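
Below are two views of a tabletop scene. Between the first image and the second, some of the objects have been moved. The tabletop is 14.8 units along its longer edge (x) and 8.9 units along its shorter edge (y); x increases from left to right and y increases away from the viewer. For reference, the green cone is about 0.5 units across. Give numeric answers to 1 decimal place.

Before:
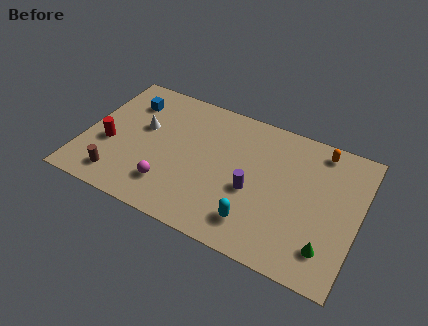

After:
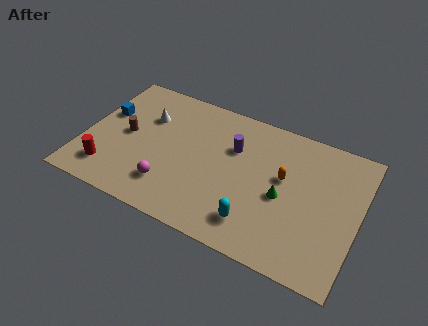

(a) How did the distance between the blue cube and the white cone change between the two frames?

+0.5

The distance was about 1.8 in the first image and 2.3 in the second, so they moved 0.5 units further apart.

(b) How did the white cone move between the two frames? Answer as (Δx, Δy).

(0.1, 0.8)

The white cone was at about (3.0, 5.3) and moved to about (3.1, 6.1).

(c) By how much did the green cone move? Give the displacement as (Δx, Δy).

(-2.6, 2.1)

From the two frames, the green cone sits at roughly (13.4, 1.9) before and (10.8, 4.0) after.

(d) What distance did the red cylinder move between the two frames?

1.7

The red cylinder moved from about (1.4, 3.5) to (1.6, 1.8), a distance of √(0.2² + 1.7²) ≈ 1.7.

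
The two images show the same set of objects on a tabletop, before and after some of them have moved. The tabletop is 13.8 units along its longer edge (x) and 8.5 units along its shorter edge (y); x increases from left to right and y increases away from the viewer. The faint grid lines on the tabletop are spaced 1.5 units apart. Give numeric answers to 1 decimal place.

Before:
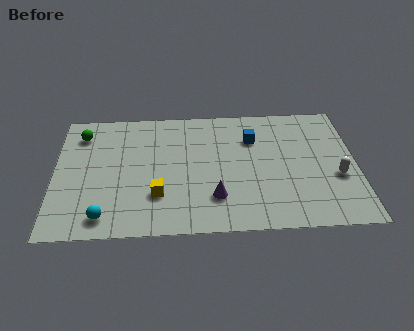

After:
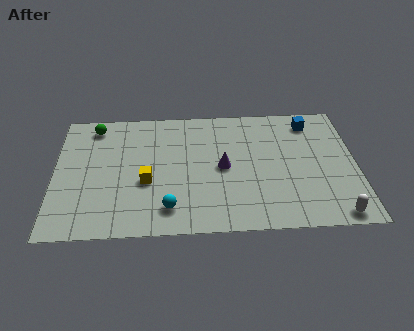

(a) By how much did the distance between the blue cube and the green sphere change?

+2.1

They were about 7.9 units apart before and 10.0 after — 2.1 units further apart.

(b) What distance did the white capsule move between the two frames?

2.5

From (12.9, 3.3) to (12.7, 0.8), the white capsule covered √(0.2² + 2.5²) ≈ 2.5 units.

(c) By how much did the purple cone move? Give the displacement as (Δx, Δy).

(0.4, 2.0)

The purple cone was at about (7.3, 2.2) and moved to about (7.7, 4.2).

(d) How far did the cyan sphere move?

2.9

The cyan sphere was near (2.3, 1.2) before and (5.2, 1.6) after, so it travelled √(2.9² + 0.4²) ≈ 2.9 units.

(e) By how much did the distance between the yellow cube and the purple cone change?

+1.0

The distance was about 2.6 in the first image and 3.6 in the second, so they moved 1.0 units further apart.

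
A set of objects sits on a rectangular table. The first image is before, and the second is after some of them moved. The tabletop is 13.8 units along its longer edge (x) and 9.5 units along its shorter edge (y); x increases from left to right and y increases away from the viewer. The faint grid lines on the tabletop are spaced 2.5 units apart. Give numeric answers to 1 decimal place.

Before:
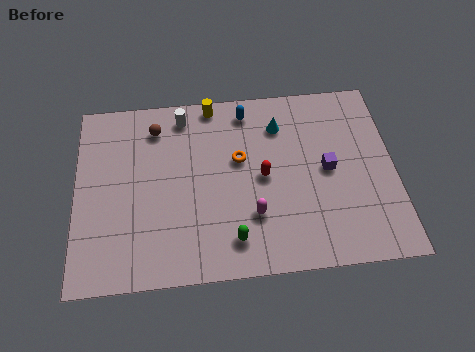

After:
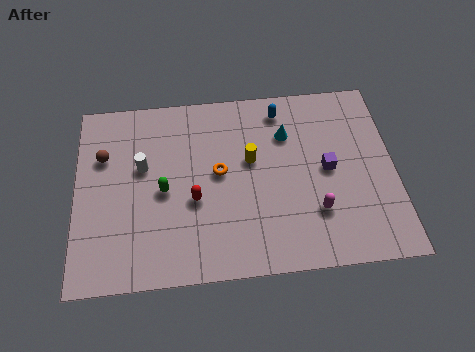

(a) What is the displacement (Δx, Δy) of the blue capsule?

(1.5, -0.1)

The blue capsule started near (7.5, 8.2) and ended near (9.0, 8.1).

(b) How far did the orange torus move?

1.1

From (7.1, 5.7) to (6.2, 5.1), the orange torus covered √(0.9² + 0.6²) ≈ 1.1 units.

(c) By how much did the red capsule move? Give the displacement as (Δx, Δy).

(-3.0, -0.9)

The red capsule was at about (8.1, 4.7) and moved to about (5.1, 3.8).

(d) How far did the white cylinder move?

3.1

The white cylinder moved from about (4.7, 8.2) to (2.9, 5.7), a distance of √(1.8² + 2.5²) ≈ 3.1.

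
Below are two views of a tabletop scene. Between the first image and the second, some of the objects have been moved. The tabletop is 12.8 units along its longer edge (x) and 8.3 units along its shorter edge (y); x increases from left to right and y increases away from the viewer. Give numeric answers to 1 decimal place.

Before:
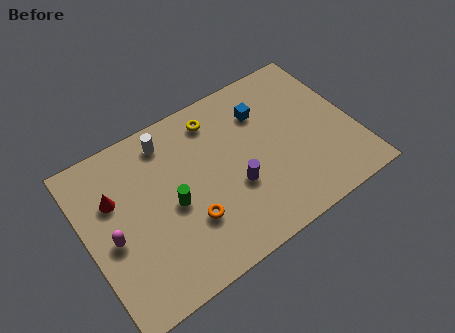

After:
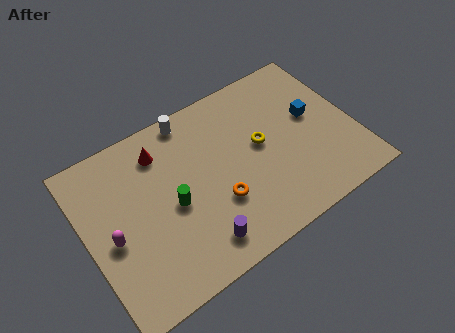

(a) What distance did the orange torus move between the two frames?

1.4

The orange torus moved from about (4.6, 2.6) to (6.0, 2.8), a distance of √(1.4² + 0.2²) ≈ 1.4.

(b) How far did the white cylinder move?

1.3

The white cylinder moved from about (4.3, 7.0) to (5.5, 7.5), a distance of √(1.2² + 0.5²) ≈ 1.3.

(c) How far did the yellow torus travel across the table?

3.0

From (6.6, 6.9) to (8.4, 4.5), the yellow torus covered √(1.8² + 2.4²) ≈ 3.0 units.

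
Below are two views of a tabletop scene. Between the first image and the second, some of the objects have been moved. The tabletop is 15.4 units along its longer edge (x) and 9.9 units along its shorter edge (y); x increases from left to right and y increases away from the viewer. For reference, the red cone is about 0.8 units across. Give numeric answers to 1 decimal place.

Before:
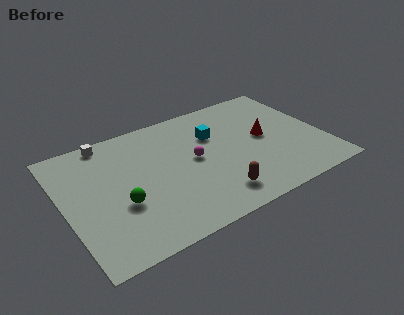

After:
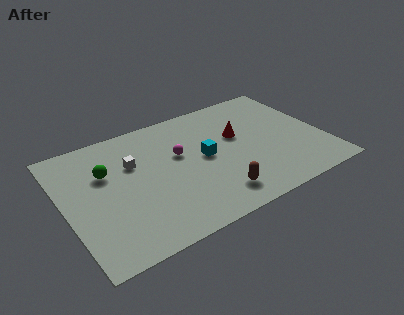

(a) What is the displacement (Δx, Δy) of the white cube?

(1.2, -2.5)

The white cube started near (3.0, 9.0) and ended near (4.2, 6.5).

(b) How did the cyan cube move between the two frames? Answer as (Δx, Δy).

(-0.8, -1.6)

The cyan cube started near (9.1, 6.7) and ended near (8.3, 5.1).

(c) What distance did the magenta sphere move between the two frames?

1.1

The magenta sphere was near (7.7, 5.2) before and (6.9, 6.0) after, so it travelled √(0.8² + 0.8²) ≈ 1.1 units.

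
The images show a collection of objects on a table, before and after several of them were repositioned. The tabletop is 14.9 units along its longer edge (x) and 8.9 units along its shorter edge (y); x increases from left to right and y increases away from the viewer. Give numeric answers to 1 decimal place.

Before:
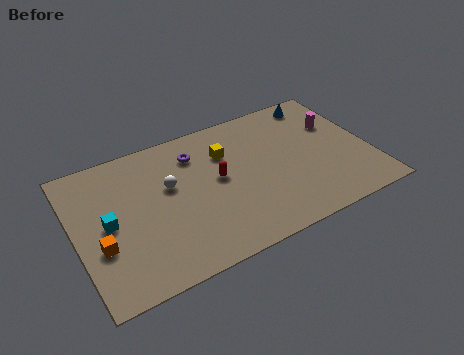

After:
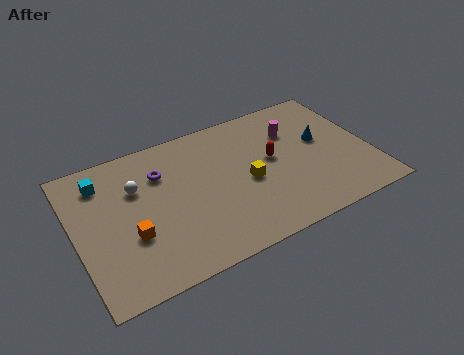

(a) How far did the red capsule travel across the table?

2.8

From (7.2, 4.8) to (10.0, 4.9), the red capsule covered √(2.8² + 0.1²) ≈ 2.8 units.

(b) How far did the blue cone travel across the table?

2.7

From (12.9, 7.8) to (12.6, 5.1), the blue cone covered √(0.3² + 2.7²) ≈ 2.7 units.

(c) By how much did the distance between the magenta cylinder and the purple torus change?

-0.5

They were about 7.3 units apart before and 6.8 after — 0.5 units closer together.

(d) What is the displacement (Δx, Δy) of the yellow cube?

(0.8, -2.3)

The yellow cube was at about (7.8, 6.3) and moved to about (8.6, 4.0).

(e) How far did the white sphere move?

1.7

The white sphere moved from about (4.8, 5.4) to (3.2, 6.0), a distance of √(1.6² + 0.6²) ≈ 1.7.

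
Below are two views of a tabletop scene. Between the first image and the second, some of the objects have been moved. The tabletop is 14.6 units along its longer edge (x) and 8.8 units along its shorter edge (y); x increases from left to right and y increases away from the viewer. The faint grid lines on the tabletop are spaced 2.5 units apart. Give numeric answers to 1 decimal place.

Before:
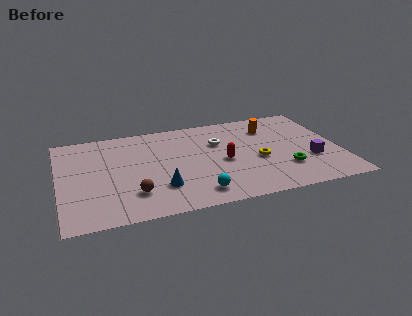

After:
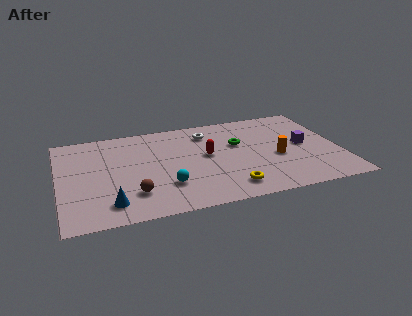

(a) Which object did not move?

the brown sphere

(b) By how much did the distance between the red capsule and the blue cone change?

+2.3

The distance was about 3.8 in the first image and 6.1 in the second, so they moved 2.3 units further apart.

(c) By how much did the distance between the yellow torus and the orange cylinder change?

+0.4

Before: roughly 3.1 units apart; after: 3.5. That's 0.4 units further apart.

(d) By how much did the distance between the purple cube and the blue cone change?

+2.8

They were about 7.9 units apart before and 10.7 after — 2.8 units further apart.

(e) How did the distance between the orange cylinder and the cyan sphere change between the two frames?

-0.8

The distance was about 6.8 in the first image and 6.0 in the second, so they moved 0.8 units closer together.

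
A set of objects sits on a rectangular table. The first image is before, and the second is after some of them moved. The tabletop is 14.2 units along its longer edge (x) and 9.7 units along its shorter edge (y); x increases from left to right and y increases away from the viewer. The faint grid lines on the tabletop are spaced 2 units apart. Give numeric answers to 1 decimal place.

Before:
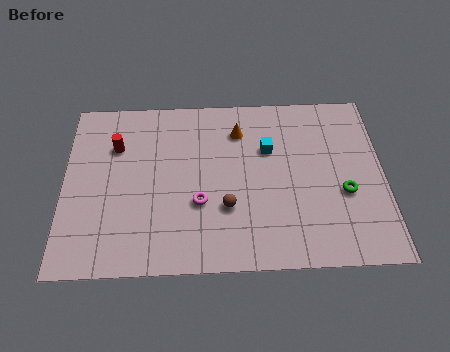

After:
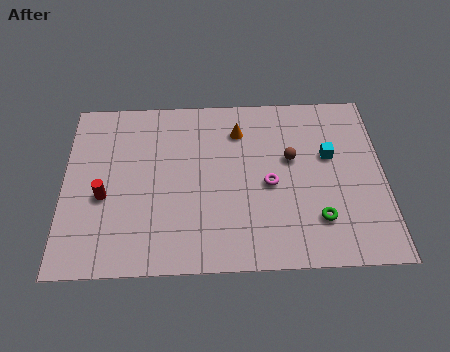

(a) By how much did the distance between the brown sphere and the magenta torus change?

+0.5

The distance was about 1.2 in the first image and 1.7 in the second, so they moved 0.5 units further apart.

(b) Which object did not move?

the orange cone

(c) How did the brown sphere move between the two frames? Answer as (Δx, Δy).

(2.9, 2.6)

From the two frames, the brown sphere sits at roughly (7.2, 3.2) before and (10.1, 5.8) after.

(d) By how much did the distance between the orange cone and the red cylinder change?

+1.4

They were about 5.5 units apart before and 6.9 after — 1.4 units further apart.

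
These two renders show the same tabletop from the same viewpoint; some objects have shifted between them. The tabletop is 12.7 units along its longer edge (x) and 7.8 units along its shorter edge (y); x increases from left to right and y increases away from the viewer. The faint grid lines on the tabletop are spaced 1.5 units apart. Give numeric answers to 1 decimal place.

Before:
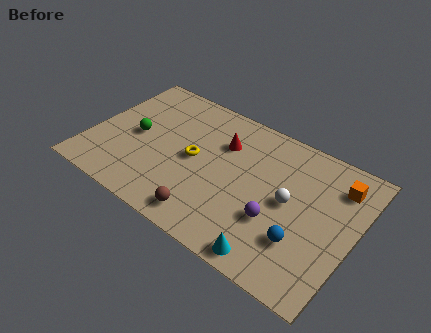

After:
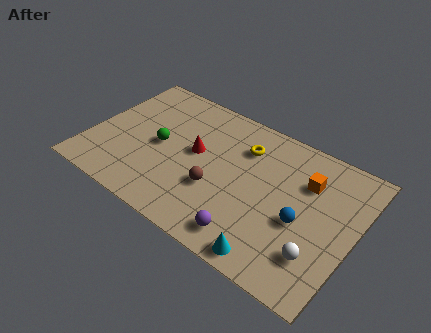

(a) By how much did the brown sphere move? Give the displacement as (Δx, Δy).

(0.1, 1.7)

The brown sphere started near (6.2, 1.1) and ended near (6.3, 2.8).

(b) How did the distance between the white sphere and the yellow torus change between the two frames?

+1.1

The distance was about 4.6 in the first image and 5.7 in the second, so they moved 1.1 units further apart.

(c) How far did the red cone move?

1.6

The red cone was near (6.1, 5.5) before and (5.0, 4.3) after, so it travelled √(1.1² + 1.2²) ≈ 1.6 units.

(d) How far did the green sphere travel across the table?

1.2

The green sphere moved from about (2.1, 3.8) to (3.3, 3.8), a distance of √(1.2² + 0.0²) ≈ 1.2.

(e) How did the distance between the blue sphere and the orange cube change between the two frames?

-1.8

The distance was about 4.0 in the first image and 2.2 in the second, so they moved 1.8 units closer together.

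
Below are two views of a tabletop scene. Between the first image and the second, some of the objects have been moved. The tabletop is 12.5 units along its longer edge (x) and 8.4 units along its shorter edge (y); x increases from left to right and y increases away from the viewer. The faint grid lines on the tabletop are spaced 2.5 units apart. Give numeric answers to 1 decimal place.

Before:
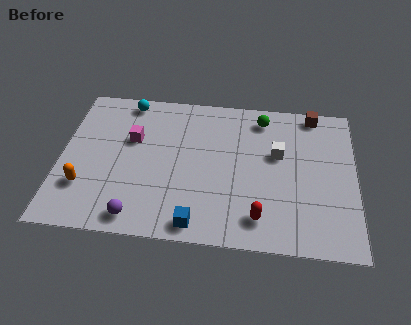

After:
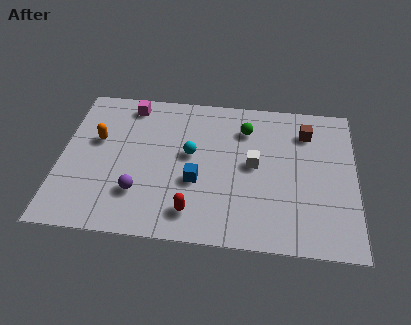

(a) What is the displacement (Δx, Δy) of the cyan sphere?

(2.8, -2.8)

The cyan sphere started near (2.7, 7.5) and ended near (5.5, 4.7).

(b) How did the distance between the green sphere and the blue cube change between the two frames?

-2.9

The distance was about 6.7 in the first image and 3.8 in the second, so they moved 2.9 units closer together.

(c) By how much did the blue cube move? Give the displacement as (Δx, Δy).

(-0.1, 2.3)

The blue cube was at about (5.9, 0.9) and moved to about (5.8, 3.2).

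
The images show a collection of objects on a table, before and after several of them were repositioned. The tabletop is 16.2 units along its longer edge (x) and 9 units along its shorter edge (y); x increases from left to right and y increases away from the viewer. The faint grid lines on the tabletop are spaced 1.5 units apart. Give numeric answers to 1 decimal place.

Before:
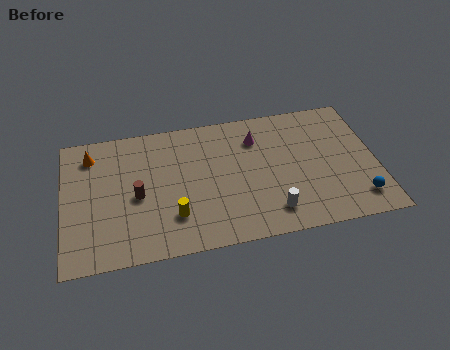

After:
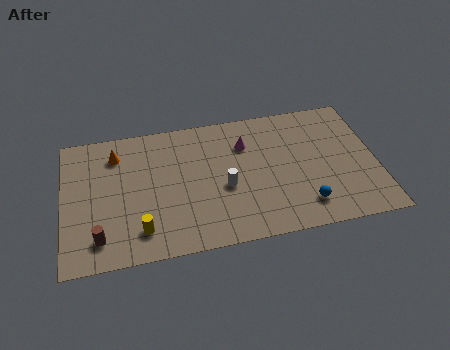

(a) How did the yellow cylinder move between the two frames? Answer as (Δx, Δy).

(-1.7, -0.6)

The yellow cylinder was at about (5.6, 2.4) and moved to about (3.9, 1.8).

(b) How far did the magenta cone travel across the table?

0.7

The magenta cone was near (10.1, 6.8) before and (9.5, 6.5) after, so it travelled √(0.6² + 0.3²) ≈ 0.7 units.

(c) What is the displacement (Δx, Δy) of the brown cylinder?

(-2.0, -2.4)

The brown cylinder started near (3.8, 4.1) and ended near (1.8, 1.7).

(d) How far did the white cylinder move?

3.1

The white cylinder was near (10.6, 1.7) before and (8.3, 3.8) after, so it travelled √(2.3² + 2.1²) ≈ 3.1 units.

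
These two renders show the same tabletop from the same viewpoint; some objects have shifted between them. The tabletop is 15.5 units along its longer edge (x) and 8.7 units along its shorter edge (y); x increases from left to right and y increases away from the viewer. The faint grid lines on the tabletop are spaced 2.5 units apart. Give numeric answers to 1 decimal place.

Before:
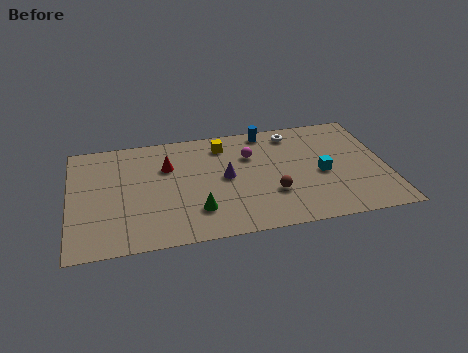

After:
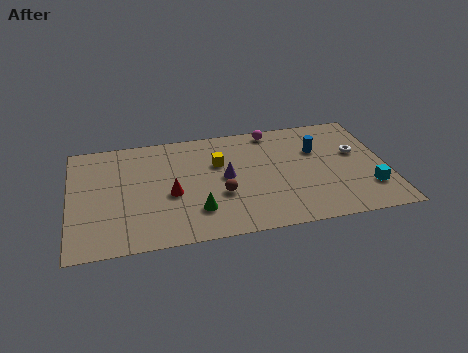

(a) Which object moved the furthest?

the white torus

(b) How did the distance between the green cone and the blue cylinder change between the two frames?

+0.4

They were about 6.7 units apart before and 7.1 after — 0.4 units further apart.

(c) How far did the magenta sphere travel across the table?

2.2

The magenta sphere was near (8.9, 6.0) before and (10.1, 7.8) after, so it travelled √(1.2² + 1.8²) ≈ 2.2 units.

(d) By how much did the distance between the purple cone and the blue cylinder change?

+0.8

The distance was about 4.0 in the first image and 4.8 in the second, so they moved 0.8 units further apart.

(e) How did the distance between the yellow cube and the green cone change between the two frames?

-1.4

The distance was about 5.1 in the first image and 3.7 in the second, so they moved 1.4 units closer together.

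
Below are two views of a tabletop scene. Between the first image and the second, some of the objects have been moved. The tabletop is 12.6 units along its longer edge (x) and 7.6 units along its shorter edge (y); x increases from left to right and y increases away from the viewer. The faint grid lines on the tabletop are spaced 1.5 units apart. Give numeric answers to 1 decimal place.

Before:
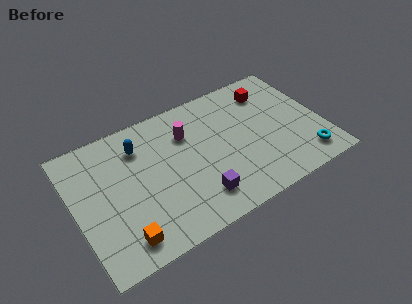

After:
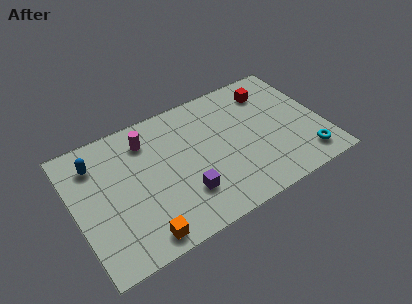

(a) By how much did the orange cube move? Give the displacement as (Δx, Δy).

(0.9, -0.3)

The orange cube started near (2.0, 1.2) and ended near (2.9, 0.9).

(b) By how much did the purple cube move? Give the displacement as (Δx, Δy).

(-0.6, 0.5)

The purple cube started near (5.9, 1.6) and ended near (5.3, 2.1).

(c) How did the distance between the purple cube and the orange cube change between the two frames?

-1.2

They were about 3.9 units apart before and 2.7 after — 1.2 units closer together.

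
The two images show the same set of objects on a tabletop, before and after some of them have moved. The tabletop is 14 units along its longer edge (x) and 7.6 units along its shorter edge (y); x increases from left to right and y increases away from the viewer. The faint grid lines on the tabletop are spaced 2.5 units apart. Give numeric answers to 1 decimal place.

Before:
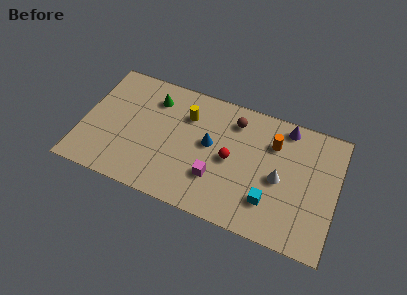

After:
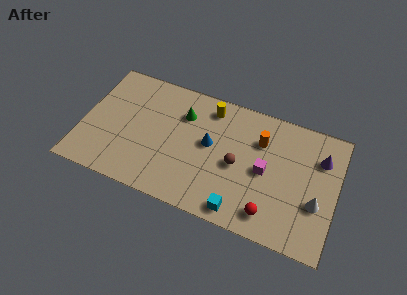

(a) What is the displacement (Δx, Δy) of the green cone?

(1.7, -0.4)

The green cone was at about (3.7, 5.9) and moved to about (5.4, 5.5).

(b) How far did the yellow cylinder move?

1.5

The yellow cylinder was near (5.6, 5.5) before and (6.8, 6.4) after, so it travelled √(1.2² + 0.9²) ≈ 1.5 units.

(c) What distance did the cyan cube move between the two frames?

1.9

The cyan cube was near (10.5, 2.0) before and (9.0, 0.9) after, so it travelled √(1.5² + 1.1²) ≈ 1.9 units.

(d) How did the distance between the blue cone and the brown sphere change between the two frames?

-0.5

Before: roughly 2.2 units apart; after: 1.7. That's 0.5 units closer together.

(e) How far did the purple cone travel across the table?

2.3

From (11.0, 6.7) to (13.0, 5.5), the purple cone covered √(2.0² + 1.2²) ≈ 2.3 units.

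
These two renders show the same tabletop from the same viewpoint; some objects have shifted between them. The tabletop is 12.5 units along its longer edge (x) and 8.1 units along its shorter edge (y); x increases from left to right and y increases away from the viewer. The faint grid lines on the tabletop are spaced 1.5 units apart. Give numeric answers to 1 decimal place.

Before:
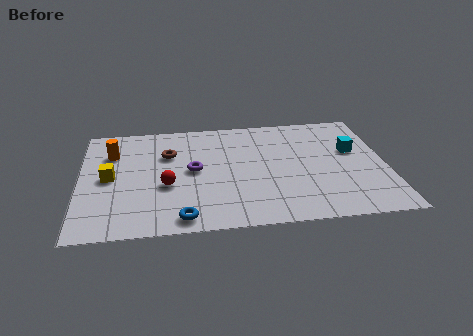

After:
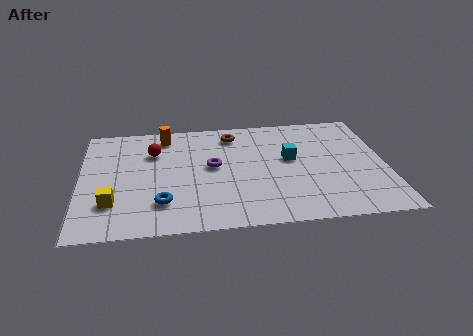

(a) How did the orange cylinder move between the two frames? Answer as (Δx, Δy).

(2.2, 1.1)

The orange cylinder was at about (1.3, 5.8) and moved to about (3.5, 6.9).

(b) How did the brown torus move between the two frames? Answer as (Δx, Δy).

(2.7, 1.2)

The brown torus started near (3.6, 5.5) and ended near (6.3, 6.7).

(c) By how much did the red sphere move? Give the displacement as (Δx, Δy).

(-0.5, 2.5)

The red sphere started near (3.5, 3.2) and ended near (3.0, 5.7).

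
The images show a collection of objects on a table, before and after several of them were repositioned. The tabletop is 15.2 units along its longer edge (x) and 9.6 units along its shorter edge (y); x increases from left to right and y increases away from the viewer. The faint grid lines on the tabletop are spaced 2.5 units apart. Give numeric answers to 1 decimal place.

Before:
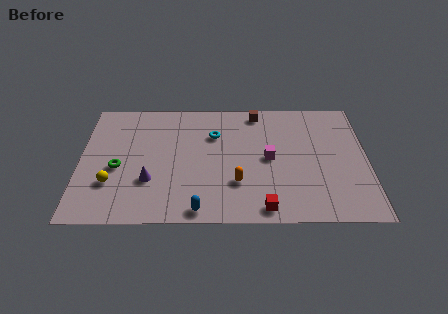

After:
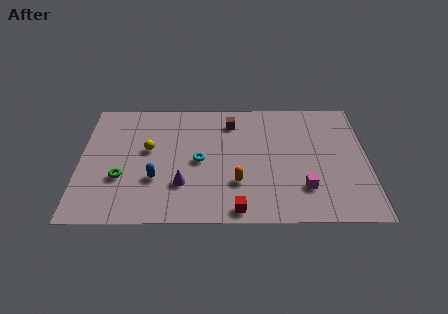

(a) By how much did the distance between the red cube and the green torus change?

-1.7

Before: roughly 8.3 units apart; after: 6.6. That's 1.7 units closer together.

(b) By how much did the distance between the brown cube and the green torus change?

-1.3

The distance was about 8.6 in the first image and 7.3 in the second, so they moved 1.3 units closer together.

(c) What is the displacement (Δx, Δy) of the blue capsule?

(-2.3, 2.3)

From the two frames, the blue capsule sits at roughly (6.3, 0.9) before and (4.0, 3.2) after.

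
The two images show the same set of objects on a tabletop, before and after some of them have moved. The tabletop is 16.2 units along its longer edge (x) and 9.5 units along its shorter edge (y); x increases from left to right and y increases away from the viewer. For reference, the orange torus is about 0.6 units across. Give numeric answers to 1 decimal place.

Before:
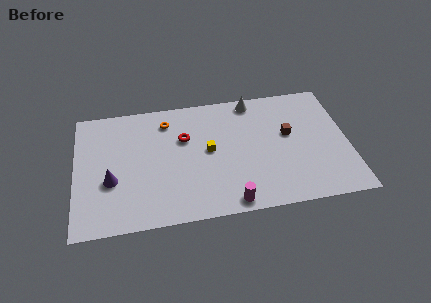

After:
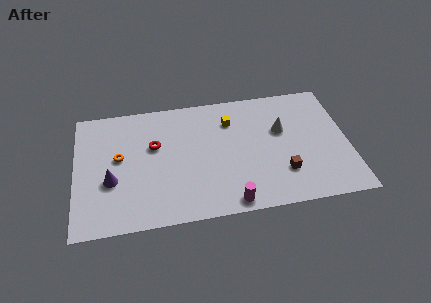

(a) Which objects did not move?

the magenta cylinder and the purple cone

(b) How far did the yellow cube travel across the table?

2.5

The yellow cube moved from about (7.9, 5.0) to (9.3, 7.1), a distance of √(1.4² + 2.1²) ≈ 2.5.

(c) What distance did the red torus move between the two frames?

1.8

The red torus was near (6.5, 6.2) before and (4.7, 5.9) after, so it travelled √(1.8² + 0.3²) ≈ 1.8 units.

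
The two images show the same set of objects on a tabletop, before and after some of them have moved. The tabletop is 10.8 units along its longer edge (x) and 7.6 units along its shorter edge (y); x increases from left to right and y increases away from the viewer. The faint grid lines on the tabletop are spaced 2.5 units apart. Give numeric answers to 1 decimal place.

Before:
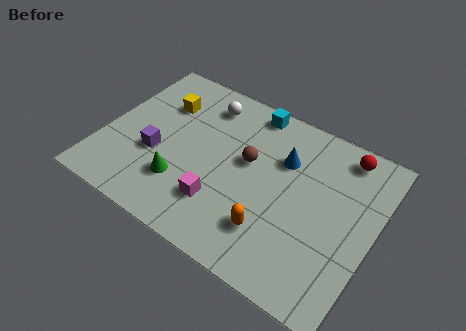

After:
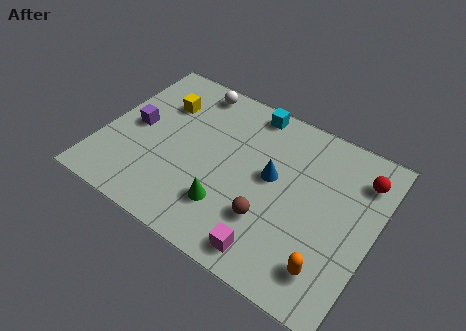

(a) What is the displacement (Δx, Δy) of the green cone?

(1.9, -0.1)

The green cone was at about (3.4, 2.1) and moved to about (5.3, 2.0).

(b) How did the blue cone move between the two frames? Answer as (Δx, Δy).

(-0.3, -1.0)

The blue cone started near (7.0, 5.2) and ended near (6.7, 4.2).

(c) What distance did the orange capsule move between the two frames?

2.3

From (7.1, 1.9) to (9.4, 1.5), the orange capsule covered √(2.3² + 0.4²) ≈ 2.3 units.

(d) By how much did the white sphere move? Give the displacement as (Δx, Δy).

(-0.6, 0.5)

The white sphere started near (3.6, 6.2) and ended near (3.0, 6.7).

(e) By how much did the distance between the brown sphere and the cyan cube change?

+2.3

Before: roughly 2.4 units apart; after: 4.7. That's 2.3 units further apart.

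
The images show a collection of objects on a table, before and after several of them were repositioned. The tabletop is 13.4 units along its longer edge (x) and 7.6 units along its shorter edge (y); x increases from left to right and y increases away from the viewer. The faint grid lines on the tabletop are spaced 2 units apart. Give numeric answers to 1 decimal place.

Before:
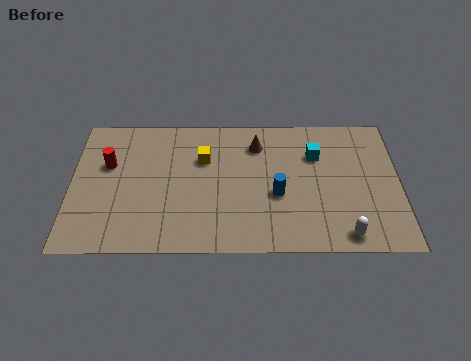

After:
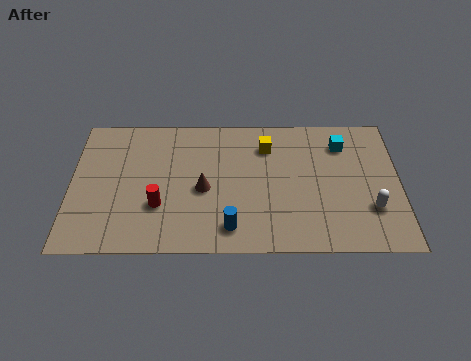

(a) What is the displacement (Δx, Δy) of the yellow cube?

(2.6, 0.7)

The yellow cube started near (5.4, 5.1) and ended near (8.0, 5.8).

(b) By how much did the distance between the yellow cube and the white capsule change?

-1.6

Before: roughly 7.1 units apart; after: 5.5. That's 1.6 units closer together.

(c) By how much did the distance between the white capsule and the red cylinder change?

-1.8

The distance was about 10.4 in the first image and 8.6 in the second, so they moved 1.8 units closer together.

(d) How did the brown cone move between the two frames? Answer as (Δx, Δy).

(-2.2, -2.5)

From the two frames, the brown cone sits at roughly (7.6, 5.9) before and (5.4, 3.4) after.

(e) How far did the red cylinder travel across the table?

3.1

The red cylinder moved from about (1.5, 4.8) to (3.6, 2.5), a distance of √(2.1² + 2.3²) ≈ 3.1.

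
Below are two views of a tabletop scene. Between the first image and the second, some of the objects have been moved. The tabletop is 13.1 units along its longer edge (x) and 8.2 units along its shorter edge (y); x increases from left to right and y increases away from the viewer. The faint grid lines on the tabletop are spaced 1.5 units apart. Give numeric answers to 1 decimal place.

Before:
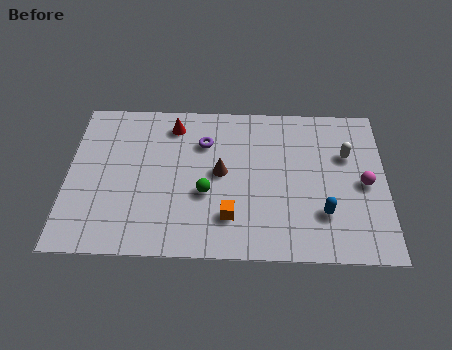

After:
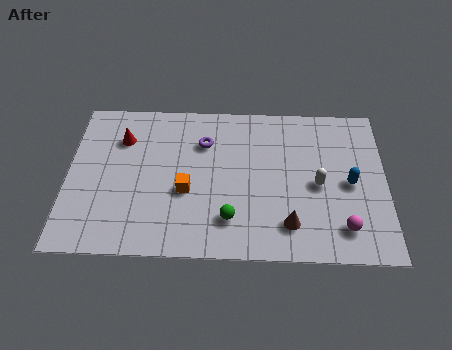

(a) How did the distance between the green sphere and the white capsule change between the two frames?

-2.1

Before: roughly 6.2 units apart; after: 4.1. That's 2.1 units closer together.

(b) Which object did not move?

the purple torus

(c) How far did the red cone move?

2.2

The red cone moved from about (4.3, 6.8) to (2.2, 6.0), a distance of √(2.1² + 0.8²) ≈ 2.2.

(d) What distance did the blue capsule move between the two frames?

1.9

From (10.5, 2.3) to (11.6, 3.9), the blue capsule covered √(1.1² + 1.6²) ≈ 1.9 units.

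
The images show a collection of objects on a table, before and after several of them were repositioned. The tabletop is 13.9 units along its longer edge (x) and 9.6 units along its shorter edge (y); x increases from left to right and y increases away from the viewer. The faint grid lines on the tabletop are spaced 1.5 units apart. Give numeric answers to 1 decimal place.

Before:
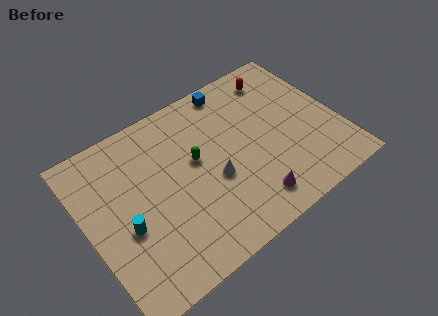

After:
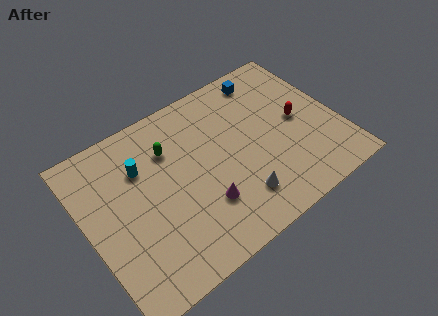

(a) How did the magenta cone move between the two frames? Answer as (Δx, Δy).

(-2.4, 1.2)

From the two frames, the magenta cone sits at roughly (8.4, 1.6) before and (6.0, 2.8) after.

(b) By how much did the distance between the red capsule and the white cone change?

-1.3

They were about 6.1 units apart before and 4.8 after — 1.3 units closer together.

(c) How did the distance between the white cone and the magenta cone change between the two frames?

-0.9

Before: roughly 2.8 units apart; after: 1.9. That's 0.9 units closer together.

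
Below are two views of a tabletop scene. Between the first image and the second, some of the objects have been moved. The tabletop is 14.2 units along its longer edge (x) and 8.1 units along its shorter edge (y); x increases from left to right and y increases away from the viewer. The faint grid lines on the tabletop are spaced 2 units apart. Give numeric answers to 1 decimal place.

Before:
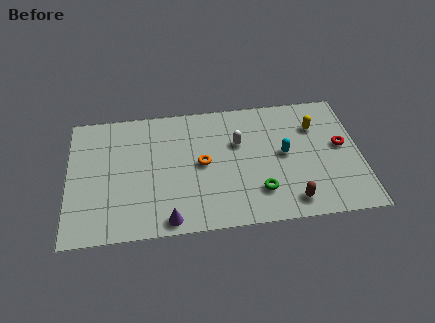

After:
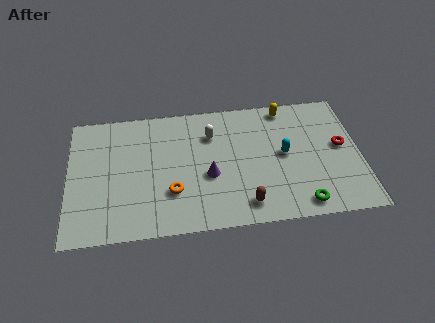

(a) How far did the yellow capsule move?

2.0

The yellow capsule moved from about (12.1, 5.8) to (10.7, 7.2), a distance of √(1.4² + 1.4²) ≈ 2.0.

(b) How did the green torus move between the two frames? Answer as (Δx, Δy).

(2.0, -1.0)

From the two frames, the green torus sits at roughly (9.2, 2.0) before and (11.2, 1.0) after.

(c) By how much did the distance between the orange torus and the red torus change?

+1.7

They were about 6.8 units apart before and 8.5 after — 1.7 units further apart.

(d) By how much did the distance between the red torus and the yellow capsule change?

+2.0

They were about 1.8 units apart before and 3.8 after — 2.0 units further apart.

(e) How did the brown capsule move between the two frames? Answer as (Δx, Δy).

(-2.2, 0.1)

The brown capsule was at about (10.7, 1.2) and moved to about (8.5, 1.3).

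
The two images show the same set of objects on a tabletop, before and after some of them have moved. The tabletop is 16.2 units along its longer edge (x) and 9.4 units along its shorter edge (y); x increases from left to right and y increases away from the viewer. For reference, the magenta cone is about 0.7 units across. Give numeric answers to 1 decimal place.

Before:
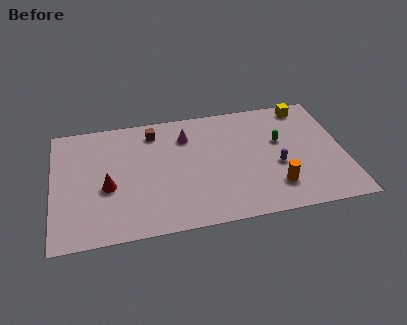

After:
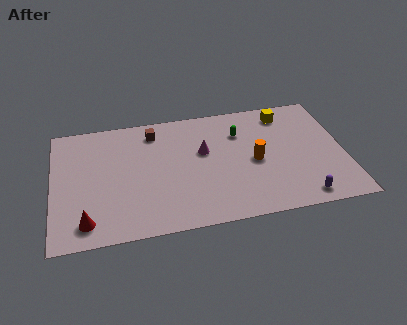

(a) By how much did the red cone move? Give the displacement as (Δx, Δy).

(-1.2, -2.4)

From the two frames, the red cone sits at roughly (3.0, 3.9) before and (1.8, 1.5) after.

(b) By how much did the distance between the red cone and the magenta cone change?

+2.3

They were about 5.5 units apart before and 7.8 after — 2.3 units further apart.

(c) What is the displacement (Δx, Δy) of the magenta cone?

(0.9, -1.4)

The magenta cone was at about (7.5, 7.1) and moved to about (8.4, 5.7).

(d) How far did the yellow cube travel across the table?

1.3

The yellow cube moved from about (14.3, 8.3) to (13.1, 7.9), a distance of √(1.2² + 0.4²) ≈ 1.3.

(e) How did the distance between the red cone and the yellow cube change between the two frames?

+0.9

They were about 12.1 units apart before and 13.0 after — 0.9 units further apart.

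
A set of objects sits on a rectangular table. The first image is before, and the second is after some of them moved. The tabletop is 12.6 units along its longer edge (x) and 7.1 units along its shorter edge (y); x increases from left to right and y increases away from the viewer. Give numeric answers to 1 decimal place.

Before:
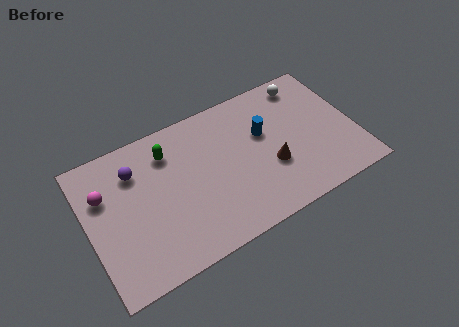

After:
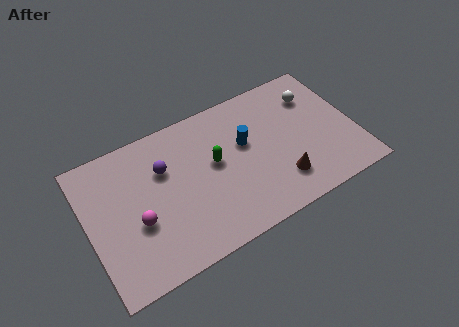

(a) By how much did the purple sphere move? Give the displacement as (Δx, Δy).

(1.3, -0.5)

From the two frames, the purple sphere sits at roughly (2.4, 5.3) before and (3.7, 4.8) after.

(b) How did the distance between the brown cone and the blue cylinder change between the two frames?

+1.1

They were about 1.8 units apart before and 2.9 after — 1.1 units further apart.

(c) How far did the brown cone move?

0.9

The brown cone moved from about (8.5, 2.6) to (8.8, 1.7), a distance of √(0.3² + 0.9²) ≈ 0.9.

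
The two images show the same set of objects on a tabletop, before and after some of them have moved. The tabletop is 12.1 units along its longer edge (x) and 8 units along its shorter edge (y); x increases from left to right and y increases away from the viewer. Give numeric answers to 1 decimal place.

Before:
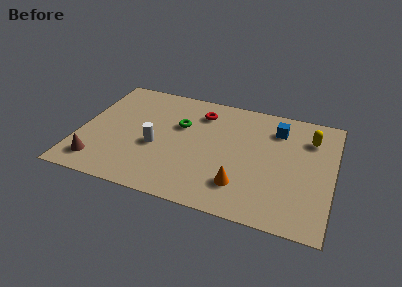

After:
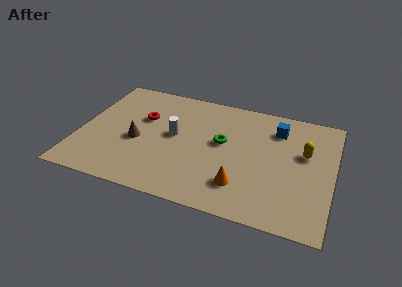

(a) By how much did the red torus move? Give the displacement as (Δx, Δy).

(-2.7, -1.2)

The red torus was at about (5.6, 6.3) and moved to about (2.9, 5.1).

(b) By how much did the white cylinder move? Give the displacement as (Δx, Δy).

(0.8, 1.0)

The white cylinder started near (3.7, 3.3) and ended near (4.5, 4.3).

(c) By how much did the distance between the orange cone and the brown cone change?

-1.5

They were about 6.8 units apart before and 5.3 after — 1.5 units closer together.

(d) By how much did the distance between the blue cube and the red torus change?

+2.8

They were about 3.7 units apart before and 6.5 after — 2.8 units further apart.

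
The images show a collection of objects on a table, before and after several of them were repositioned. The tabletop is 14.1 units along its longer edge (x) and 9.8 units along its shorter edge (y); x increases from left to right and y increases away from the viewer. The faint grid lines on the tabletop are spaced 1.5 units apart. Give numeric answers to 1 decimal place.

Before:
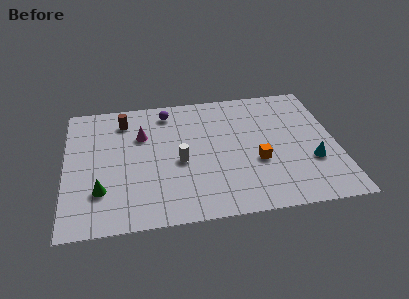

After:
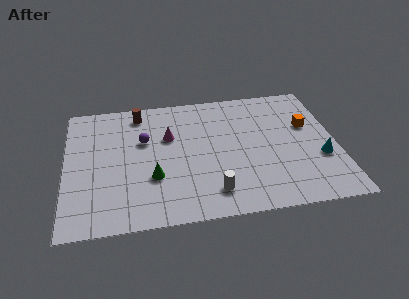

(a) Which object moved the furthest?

the orange cube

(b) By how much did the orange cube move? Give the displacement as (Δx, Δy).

(2.8, 2.4)

From the two frames, the orange cube sits at roughly (9.9, 3.7) before and (12.7, 6.1) after.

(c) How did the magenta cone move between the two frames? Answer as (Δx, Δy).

(1.4, -0.3)

From the two frames, the magenta cone sits at roughly (4.0, 6.6) before and (5.4, 6.3) after.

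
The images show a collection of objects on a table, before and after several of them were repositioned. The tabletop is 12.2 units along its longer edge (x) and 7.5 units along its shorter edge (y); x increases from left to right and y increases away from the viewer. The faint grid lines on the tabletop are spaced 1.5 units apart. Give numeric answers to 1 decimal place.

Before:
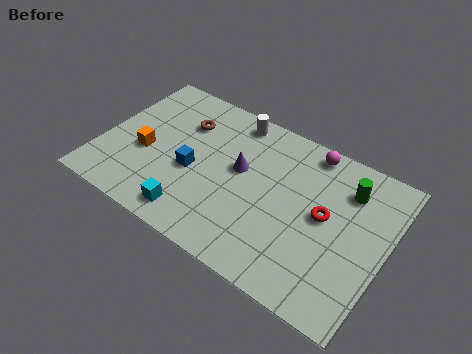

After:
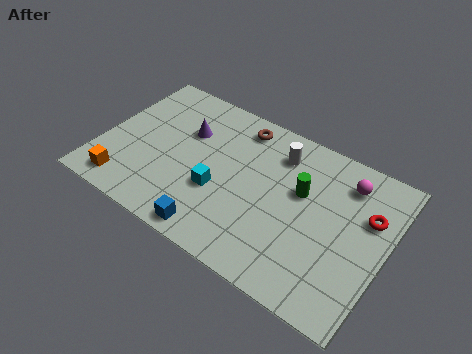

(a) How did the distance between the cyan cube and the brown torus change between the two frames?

-0.9

Before: roughly 4.5 units apart; after: 3.6. That's 0.9 units closer together.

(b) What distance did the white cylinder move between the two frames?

2.2

From (5.2, 6.6) to (7.3, 5.9), the white cylinder covered √(2.1² + 0.7²) ≈ 2.2 units.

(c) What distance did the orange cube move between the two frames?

2.1

The orange cube was near (1.9, 3.1) before and (1.4, 1.1) after, so it travelled √(0.5² + 2.0²) ≈ 2.1 units.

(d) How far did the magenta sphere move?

1.8

The magenta sphere was near (8.5, 6.7) before and (10.2, 6.0) after, so it travelled √(1.7² + 0.7²) ≈ 1.8 units.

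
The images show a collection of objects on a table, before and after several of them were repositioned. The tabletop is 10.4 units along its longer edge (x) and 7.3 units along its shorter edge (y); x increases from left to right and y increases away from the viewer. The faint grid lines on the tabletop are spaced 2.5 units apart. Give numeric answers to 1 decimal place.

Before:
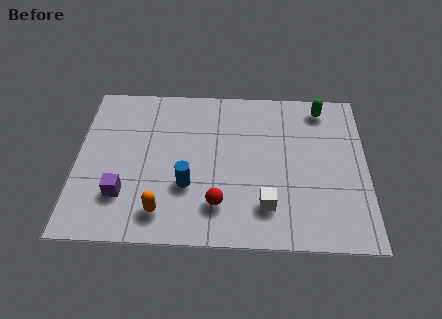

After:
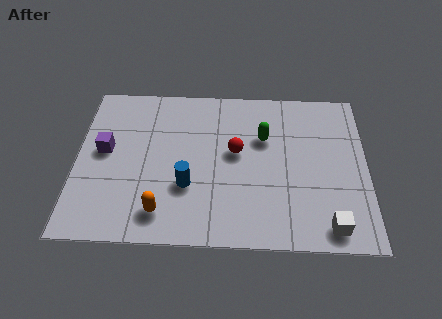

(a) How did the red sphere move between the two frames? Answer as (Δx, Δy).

(0.6, 2.4)

From the two frames, the red sphere sits at roughly (5.1, 1.7) before and (5.7, 4.1) after.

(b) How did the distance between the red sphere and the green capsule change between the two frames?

-4.7

They were about 5.9 units apart before and 1.2 after — 4.7 units closer together.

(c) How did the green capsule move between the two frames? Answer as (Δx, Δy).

(-2.1, -1.5)

From the two frames, the green capsule sits at roughly (8.8, 6.3) before and (6.7, 4.8) after.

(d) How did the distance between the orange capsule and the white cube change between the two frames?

+2.2

They were about 3.7 units apart before and 5.9 after — 2.2 units further apart.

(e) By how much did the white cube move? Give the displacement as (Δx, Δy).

(2.2, -0.8)

The white cube started near (6.8, 1.7) and ended near (9.0, 0.9).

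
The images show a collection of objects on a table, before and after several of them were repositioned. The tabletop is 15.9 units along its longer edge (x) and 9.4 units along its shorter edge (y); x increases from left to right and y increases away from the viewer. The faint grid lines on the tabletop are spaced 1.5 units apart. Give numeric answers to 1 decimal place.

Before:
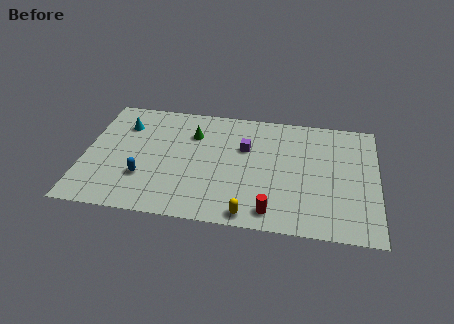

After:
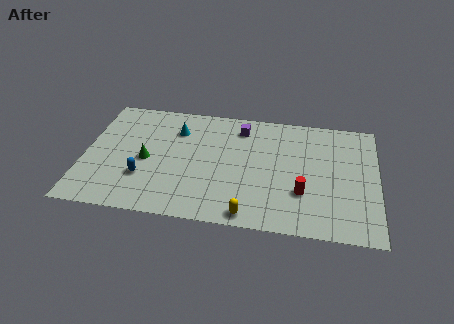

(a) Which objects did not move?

the yellow capsule and the blue capsule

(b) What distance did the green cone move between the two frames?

3.5

The green cone moved from about (5.8, 6.8) to (3.4, 4.3), a distance of √(2.4² + 2.5²) ≈ 3.5.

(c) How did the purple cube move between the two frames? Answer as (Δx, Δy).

(-0.3, 1.6)

The purple cube started near (8.7, 6.1) and ended near (8.4, 7.7).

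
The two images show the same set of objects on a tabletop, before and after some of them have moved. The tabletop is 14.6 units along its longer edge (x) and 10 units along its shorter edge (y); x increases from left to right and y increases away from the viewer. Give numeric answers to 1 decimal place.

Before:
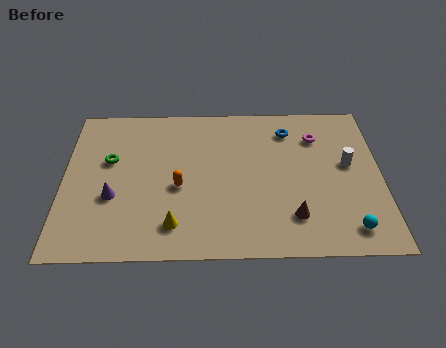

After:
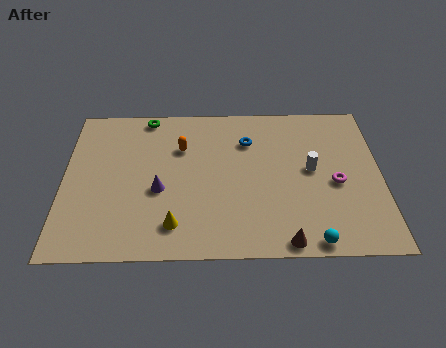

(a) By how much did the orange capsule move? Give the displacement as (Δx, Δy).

(0.1, 2.6)

From the two frames, the orange capsule sits at roughly (5.3, 4.3) before and (5.4, 6.9) after.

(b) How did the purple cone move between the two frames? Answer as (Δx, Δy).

(2.1, 0.4)

The purple cone started near (2.3, 3.7) and ended near (4.4, 4.1).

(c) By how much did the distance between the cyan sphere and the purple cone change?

-3.3

The distance was about 10.9 in the first image and 7.6 in the second, so they moved 3.3 units closer together.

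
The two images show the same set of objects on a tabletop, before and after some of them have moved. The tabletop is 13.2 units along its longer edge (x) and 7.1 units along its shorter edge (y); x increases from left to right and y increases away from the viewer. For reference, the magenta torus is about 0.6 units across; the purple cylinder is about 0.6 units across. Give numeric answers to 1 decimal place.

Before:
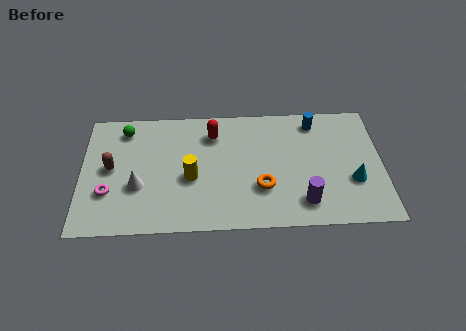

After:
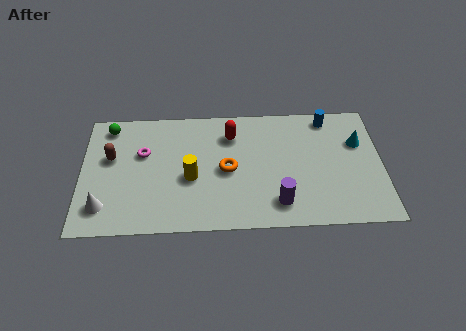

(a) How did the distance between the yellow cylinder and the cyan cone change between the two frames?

+0.5

The distance was about 7.1 in the first image and 7.6 in the second, so they moved 0.5 units further apart.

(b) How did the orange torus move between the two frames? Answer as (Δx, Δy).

(-1.5, 1.1)

From the two frames, the orange torus sits at roughly (7.9, 2.3) before and (6.4, 3.4) after.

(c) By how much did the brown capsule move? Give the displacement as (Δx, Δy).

(0.0, 0.6)

From the two frames, the brown capsule sits at roughly (1.3, 3.7) before and (1.3, 4.3) after.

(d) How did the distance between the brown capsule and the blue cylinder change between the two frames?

+0.5

Before: roughly 9.3 units apart; after: 9.8. That's 0.5 units further apart.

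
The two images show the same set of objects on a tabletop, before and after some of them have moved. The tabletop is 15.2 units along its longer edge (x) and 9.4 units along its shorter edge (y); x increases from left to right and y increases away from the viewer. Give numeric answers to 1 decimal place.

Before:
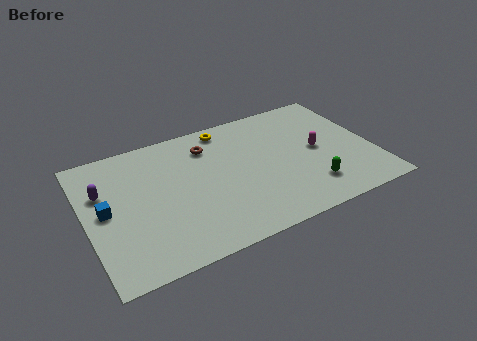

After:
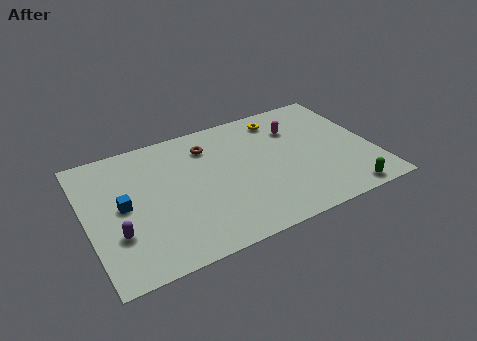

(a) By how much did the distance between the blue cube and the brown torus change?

-0.8

Before: roughly 6.2 units apart; after: 5.4. That's 0.8 units closer together.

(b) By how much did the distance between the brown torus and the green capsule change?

+2.0

They were about 7.1 units apart before and 9.1 after — 2.0 units further apart.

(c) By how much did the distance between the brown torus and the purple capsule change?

+1.0

The distance was about 5.8 in the first image and 6.8 in the second, so they moved 1.0 units further apart.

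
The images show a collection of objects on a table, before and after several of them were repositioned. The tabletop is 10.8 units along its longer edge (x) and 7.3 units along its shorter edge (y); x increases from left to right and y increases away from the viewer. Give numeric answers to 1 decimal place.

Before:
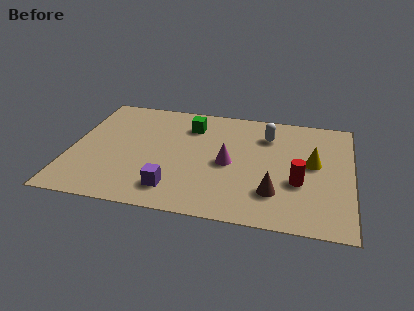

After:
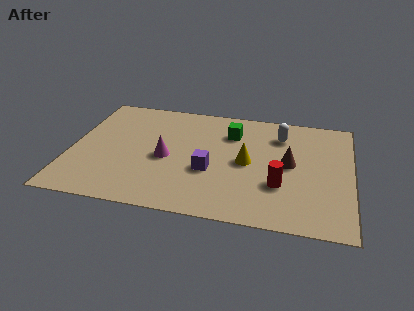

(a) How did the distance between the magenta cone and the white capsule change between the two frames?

+2.4

They were about 2.5 units apart before and 4.9 after — 2.4 units further apart.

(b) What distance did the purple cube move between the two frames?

1.9

From (4.1, 1.4) to (5.4, 2.8), the purple cube covered √(1.3² + 1.4²) ≈ 1.9 units.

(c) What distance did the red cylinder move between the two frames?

0.8

The red cylinder was near (8.8, 2.7) before and (8.1, 2.4) after, so it travelled √(0.7² + 0.3²) ≈ 0.8 units.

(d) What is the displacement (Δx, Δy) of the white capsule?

(0.5, 0.1)

The white capsule started near (7.5, 5.5) and ended near (8.0, 5.6).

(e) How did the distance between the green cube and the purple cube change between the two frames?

-1.5

Before: roughly 4.2 units apart; after: 2.7. That's 1.5 units closer together.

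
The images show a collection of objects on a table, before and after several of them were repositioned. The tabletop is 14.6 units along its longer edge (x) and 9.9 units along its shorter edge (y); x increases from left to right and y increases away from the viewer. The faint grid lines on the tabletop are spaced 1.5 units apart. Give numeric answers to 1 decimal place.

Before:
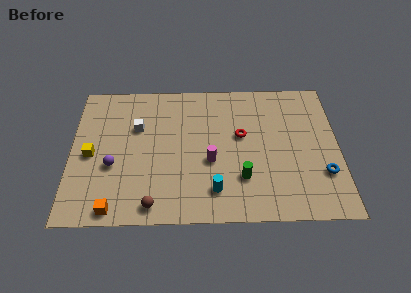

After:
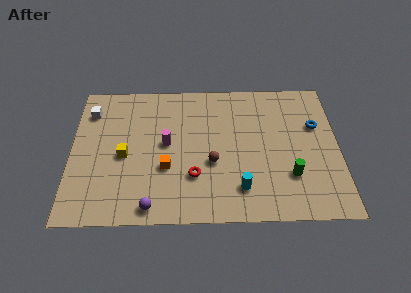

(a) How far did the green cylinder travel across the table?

2.6

The green cylinder was near (9.3, 2.8) before and (11.9, 2.9) after, so it travelled √(2.6² + 0.1²) ≈ 2.6 units.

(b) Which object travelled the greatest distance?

the brown sphere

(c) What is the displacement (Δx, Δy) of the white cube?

(-2.6, 1.2)

The white cube started near (3.6, 6.5) and ended near (1.0, 7.7).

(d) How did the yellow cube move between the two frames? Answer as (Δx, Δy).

(1.8, -0.1)

From the two frames, the yellow cube sits at roughly (1.1, 4.6) before and (2.9, 4.5) after.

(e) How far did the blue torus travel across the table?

3.4

From (13.7, 3.0) to (13.4, 6.4), the blue torus covered √(0.3² + 3.4²) ≈ 3.4 units.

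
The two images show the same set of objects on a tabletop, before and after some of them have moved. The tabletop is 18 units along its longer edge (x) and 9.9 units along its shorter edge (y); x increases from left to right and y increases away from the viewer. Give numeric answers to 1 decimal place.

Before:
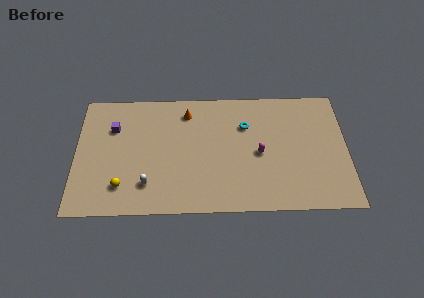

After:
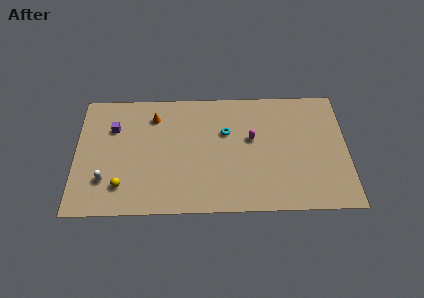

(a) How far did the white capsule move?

2.8

From (4.8, 2.3) to (2.0, 2.7), the white capsule covered √(2.8² + 0.4²) ≈ 2.8 units.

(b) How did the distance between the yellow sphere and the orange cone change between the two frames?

-1.3

Before: roughly 7.3 units apart; after: 6.0. That's 1.3 units closer together.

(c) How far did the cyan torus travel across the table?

1.4

From (11.3, 6.9) to (10.0, 6.4), the cyan torus covered √(1.3² + 0.5²) ≈ 1.4 units.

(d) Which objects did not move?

the yellow sphere and the purple cube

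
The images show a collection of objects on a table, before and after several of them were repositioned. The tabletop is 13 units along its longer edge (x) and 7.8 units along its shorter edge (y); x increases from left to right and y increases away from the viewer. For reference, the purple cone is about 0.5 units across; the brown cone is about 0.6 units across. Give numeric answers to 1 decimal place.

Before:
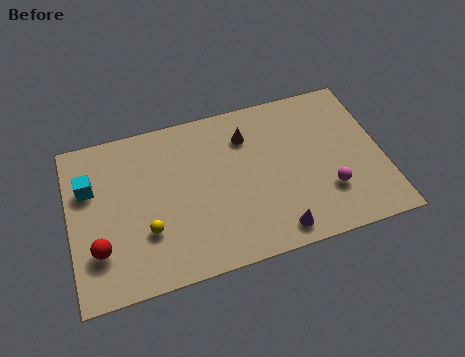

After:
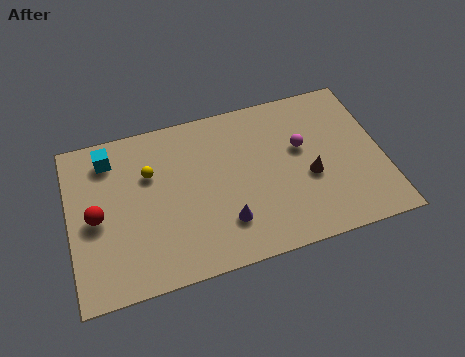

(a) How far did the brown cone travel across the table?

3.6

From (7.5, 5.9) to (9.9, 3.2), the brown cone covered √(2.4² + 2.7²) ≈ 3.6 units.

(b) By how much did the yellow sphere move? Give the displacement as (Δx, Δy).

(0.3, 2.7)

From the two frames, the yellow sphere sits at roughly (3.1, 2.5) before and (3.4, 5.2) after.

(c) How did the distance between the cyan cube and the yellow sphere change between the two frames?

-1.5

The distance was about 3.5 in the first image and 2.0 in the second, so they moved 1.5 units closer together.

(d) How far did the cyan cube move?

1.5

From (0.9, 5.2) to (1.8, 6.4), the cyan cube covered √(0.9² + 1.2²) ≈ 1.5 units.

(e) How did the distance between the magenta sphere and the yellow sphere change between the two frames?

-1.2

The distance was about 7.5 in the first image and 6.3 in the second, so they moved 1.2 units closer together.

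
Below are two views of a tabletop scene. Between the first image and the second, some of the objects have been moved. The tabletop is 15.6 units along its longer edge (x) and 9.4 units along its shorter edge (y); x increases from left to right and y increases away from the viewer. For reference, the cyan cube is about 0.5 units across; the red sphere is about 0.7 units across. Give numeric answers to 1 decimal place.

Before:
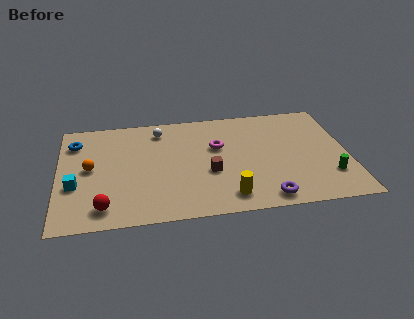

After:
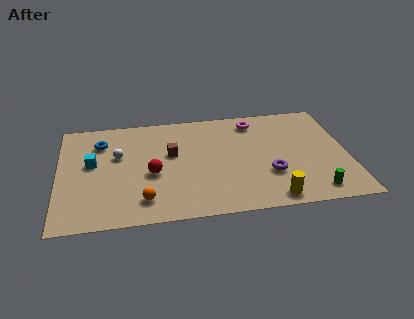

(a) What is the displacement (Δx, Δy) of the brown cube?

(-2.0, 1.9)

The brown cube started near (8.1, 3.7) and ended near (6.1, 5.6).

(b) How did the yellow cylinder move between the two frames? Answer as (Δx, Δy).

(2.3, -0.5)

From the two frames, the yellow cylinder sits at roughly (9.0, 1.5) before and (11.3, 1.0) after.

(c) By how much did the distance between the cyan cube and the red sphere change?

+1.0

The distance was about 2.5 in the first image and 3.5 in the second, so they moved 1.0 units further apart.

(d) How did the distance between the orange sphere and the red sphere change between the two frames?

-1.2

Before: roughly 3.5 units apart; after: 2.3. That's 1.2 units closer together.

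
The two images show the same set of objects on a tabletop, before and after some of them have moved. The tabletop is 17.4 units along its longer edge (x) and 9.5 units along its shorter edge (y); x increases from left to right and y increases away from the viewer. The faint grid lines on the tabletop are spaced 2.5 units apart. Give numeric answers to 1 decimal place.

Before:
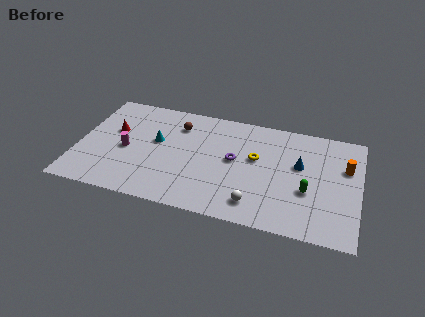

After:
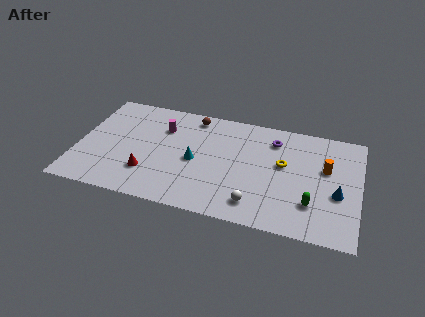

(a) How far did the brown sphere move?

1.3

The brown sphere was near (6.0, 7.3) before and (6.9, 8.3) after, so it travelled √(0.9² + 1.0²) ≈ 1.3 units.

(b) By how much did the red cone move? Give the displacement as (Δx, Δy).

(2.4, -3.2)

The red cone was at about (2.1, 5.8) and moved to about (4.5, 2.6).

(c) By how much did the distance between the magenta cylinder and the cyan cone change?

+1.1

Before: roughly 2.2 units apart; after: 3.3. That's 1.1 units further apart.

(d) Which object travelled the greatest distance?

the red cone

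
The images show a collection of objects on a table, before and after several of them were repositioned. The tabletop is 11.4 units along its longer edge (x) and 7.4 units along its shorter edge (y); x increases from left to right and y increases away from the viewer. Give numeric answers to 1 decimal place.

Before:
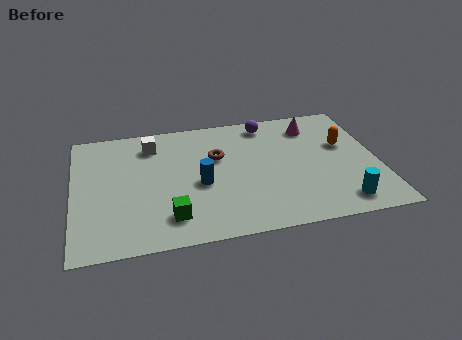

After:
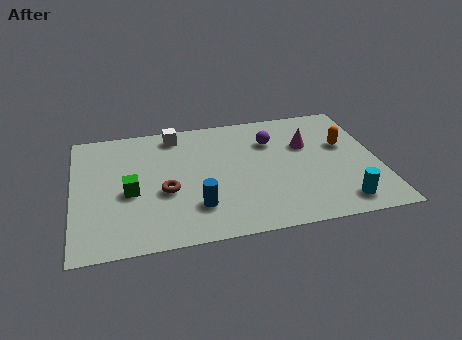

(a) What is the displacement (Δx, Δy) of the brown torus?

(-2.0, -1.7)

The brown torus started near (5.4, 4.7) and ended near (3.4, 3.0).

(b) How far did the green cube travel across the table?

2.2

The green cube moved from about (3.5, 1.5) to (2.1, 3.2), a distance of √(1.4² + 1.7²) ≈ 2.2.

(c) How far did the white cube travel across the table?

1.0

The white cube moved from about (3.0, 5.9) to (3.9, 6.4), a distance of √(0.9² + 0.5²) ≈ 1.0.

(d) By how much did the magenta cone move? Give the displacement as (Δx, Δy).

(-0.3, -1.1)

The magenta cone started near (9.1, 5.9) and ended near (8.8, 4.8).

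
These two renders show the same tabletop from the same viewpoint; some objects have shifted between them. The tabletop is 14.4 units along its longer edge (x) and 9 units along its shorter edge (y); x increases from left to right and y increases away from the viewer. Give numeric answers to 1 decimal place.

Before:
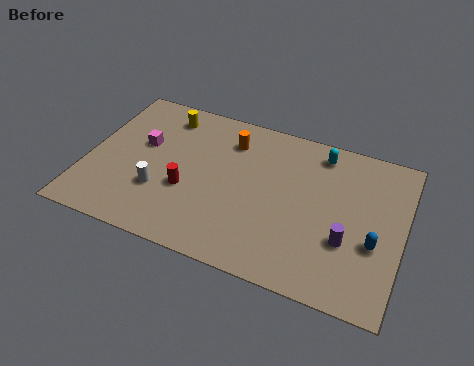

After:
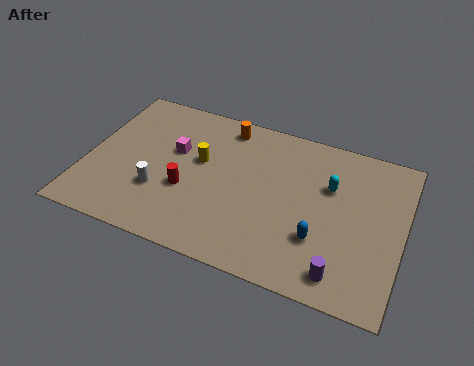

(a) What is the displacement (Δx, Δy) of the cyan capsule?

(0.6, -1.8)

From the two frames, the cyan capsule sits at roughly (10.4, 7.7) before and (11.0, 5.9) after.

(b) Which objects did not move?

the red cylinder and the white cylinder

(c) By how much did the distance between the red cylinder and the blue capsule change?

-2.4

The distance was about 8.5 in the first image and 6.1 in the second, so they moved 2.4 units closer together.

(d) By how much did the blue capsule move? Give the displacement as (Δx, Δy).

(-2.4, -0.6)

From the two frames, the blue capsule sits at roughly (13.2, 3.4) before and (10.8, 2.8) after.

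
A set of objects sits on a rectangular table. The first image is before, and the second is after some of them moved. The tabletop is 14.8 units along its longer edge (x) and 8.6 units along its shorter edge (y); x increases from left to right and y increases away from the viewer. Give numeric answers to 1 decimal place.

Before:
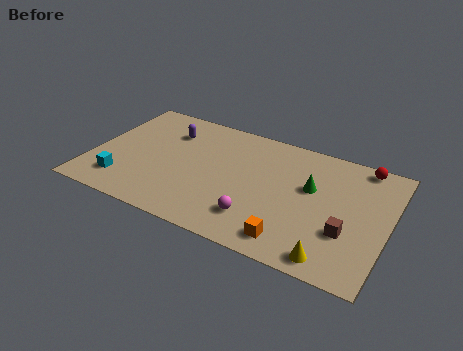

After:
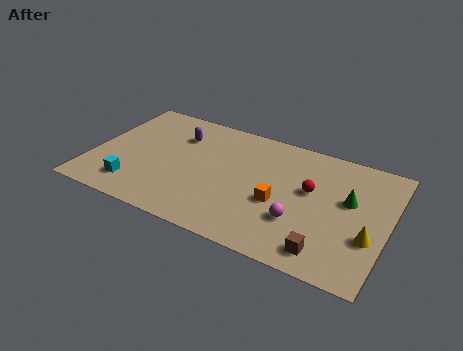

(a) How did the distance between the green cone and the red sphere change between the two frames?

-1.6

They were about 3.5 units apart before and 1.9 after — 1.6 units closer together.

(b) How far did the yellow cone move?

2.6

The yellow cone was near (12.4, 1.0) before and (14.0, 3.0) after, so it travelled √(1.6² + 2.0²) ≈ 2.6 units.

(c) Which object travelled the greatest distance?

the red sphere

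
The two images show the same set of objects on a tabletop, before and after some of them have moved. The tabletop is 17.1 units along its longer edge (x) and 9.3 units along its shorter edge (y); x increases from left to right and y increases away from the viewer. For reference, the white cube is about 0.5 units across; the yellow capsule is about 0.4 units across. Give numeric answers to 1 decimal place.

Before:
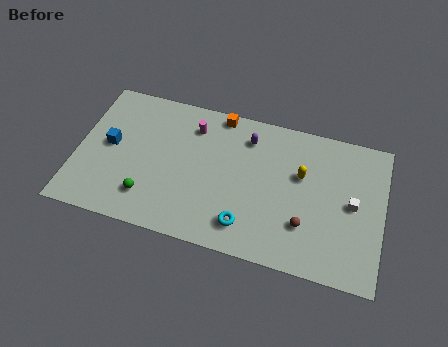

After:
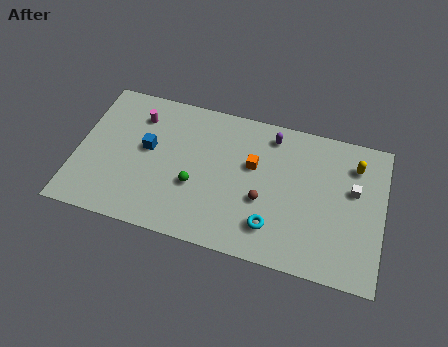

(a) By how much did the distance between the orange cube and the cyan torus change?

-3.2

The distance was about 7.0 in the first image and 3.8 in the second, so they moved 3.2 units closer together.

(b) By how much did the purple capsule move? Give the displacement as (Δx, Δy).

(1.3, 0.5)

The purple capsule started near (9.4, 7.4) and ended near (10.7, 7.9).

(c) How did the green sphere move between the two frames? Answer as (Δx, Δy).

(2.5, 1.4)

From the two frames, the green sphere sits at roughly (4.2, 2.1) before and (6.7, 3.5) after.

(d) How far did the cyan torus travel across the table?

1.4

The cyan torus moved from about (9.7, 1.8) to (11.1, 2.1), a distance of √(1.4² + 0.3²) ≈ 1.4.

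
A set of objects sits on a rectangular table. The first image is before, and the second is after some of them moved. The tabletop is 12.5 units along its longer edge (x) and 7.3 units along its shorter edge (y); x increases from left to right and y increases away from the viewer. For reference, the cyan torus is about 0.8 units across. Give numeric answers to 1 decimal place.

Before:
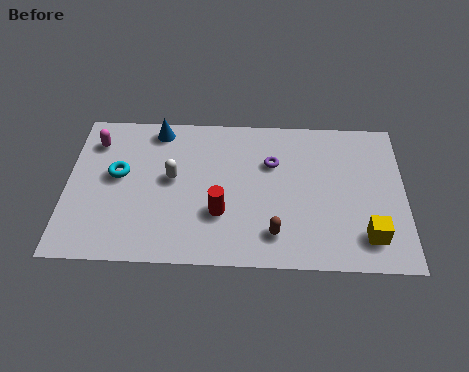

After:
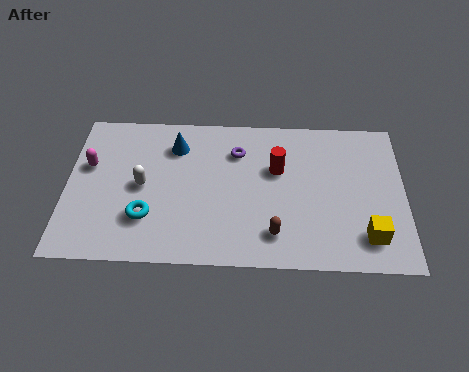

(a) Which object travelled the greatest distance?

the red cylinder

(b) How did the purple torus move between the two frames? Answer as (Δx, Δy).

(-1.3, 0.5)

From the two frames, the purple torus sits at roughly (7.6, 4.9) before and (6.3, 5.4) after.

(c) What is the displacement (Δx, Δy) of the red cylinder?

(2.1, 2.2)

From the two frames, the red cylinder sits at roughly (5.7, 2.4) before and (7.8, 4.6) after.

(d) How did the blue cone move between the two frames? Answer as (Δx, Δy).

(0.7, -0.8)

The blue cone was at about (3.3, 6.4) and moved to about (4.0, 5.6).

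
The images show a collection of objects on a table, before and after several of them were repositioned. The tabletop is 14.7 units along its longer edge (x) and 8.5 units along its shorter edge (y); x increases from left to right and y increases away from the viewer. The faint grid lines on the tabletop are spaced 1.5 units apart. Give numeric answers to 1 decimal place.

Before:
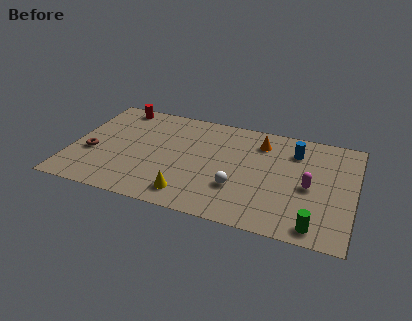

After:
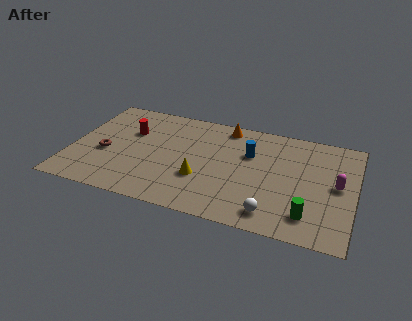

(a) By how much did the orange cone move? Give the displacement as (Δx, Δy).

(-1.9, 0.8)

The orange cone was at about (9.7, 6.7) and moved to about (7.8, 7.5).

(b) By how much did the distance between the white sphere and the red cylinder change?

+0.5

They were about 8.4 units apart before and 8.9 after — 0.5 units further apart.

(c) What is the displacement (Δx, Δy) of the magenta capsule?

(1.4, 0.5)

The magenta capsule was at about (12.4, 3.9) and moved to about (13.8, 4.4).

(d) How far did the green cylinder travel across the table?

0.8

The green cylinder was near (12.9, 1.0) before and (12.5, 1.7) after, so it travelled √(0.4² + 0.7²) ≈ 0.8 units.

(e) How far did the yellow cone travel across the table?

1.6

The yellow cone was near (6.4, 1.4) before and (6.9, 2.9) after, so it travelled √(0.5² + 1.5²) ≈ 1.6 units.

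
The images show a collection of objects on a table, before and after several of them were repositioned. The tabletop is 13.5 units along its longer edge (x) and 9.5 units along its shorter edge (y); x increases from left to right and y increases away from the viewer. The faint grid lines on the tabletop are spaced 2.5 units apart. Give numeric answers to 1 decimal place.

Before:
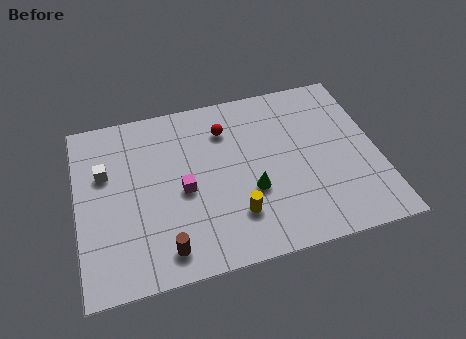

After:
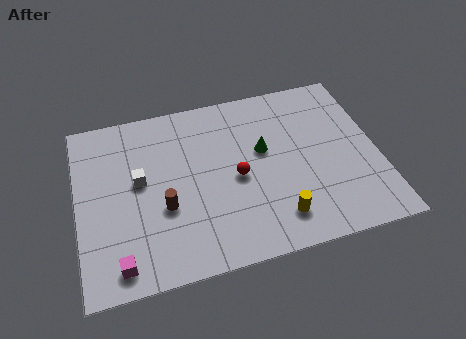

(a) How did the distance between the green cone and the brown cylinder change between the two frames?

+0.5

The distance was about 4.5 in the first image and 5.0 in the second, so they moved 0.5 units further apart.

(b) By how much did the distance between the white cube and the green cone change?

-1.3

They were about 6.9 units apart before and 5.6 after — 1.3 units closer together.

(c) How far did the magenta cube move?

4.3

From (4.7, 4.3) to (1.7, 1.2), the magenta cube covered √(3.0² + 3.1²) ≈ 4.3 units.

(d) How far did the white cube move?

1.7

The white cube was near (1.3, 6.1) before and (2.8, 5.3) after, so it travelled √(1.5² + 0.8²) ≈ 1.7 units.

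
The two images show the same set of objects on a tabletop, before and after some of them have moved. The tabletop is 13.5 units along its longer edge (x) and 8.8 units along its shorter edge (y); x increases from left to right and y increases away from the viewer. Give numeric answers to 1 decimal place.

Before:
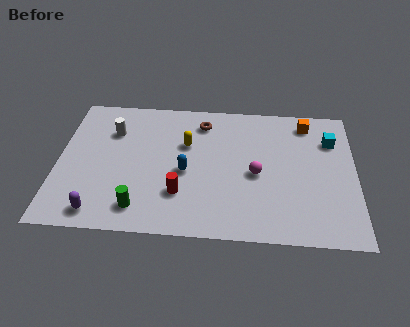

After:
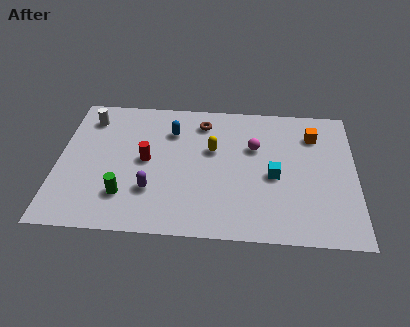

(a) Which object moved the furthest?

the cyan cube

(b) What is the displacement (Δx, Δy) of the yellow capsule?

(1.2, -0.3)

The yellow capsule was at about (5.8, 5.7) and moved to about (7.0, 5.4).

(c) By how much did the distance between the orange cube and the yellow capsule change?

-1.0

The distance was about 5.8 in the first image and 4.8 in the second, so they moved 1.0 units closer together.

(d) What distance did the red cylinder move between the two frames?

2.6

The red cylinder was near (5.6, 2.5) before and (4.0, 4.5) after, so it travelled √(1.6² + 2.0²) ≈ 2.6 units.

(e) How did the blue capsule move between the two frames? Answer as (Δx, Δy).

(-0.7, 2.6)

From the two frames, the blue capsule sits at roughly (5.8, 3.9) before and (5.1, 6.5) after.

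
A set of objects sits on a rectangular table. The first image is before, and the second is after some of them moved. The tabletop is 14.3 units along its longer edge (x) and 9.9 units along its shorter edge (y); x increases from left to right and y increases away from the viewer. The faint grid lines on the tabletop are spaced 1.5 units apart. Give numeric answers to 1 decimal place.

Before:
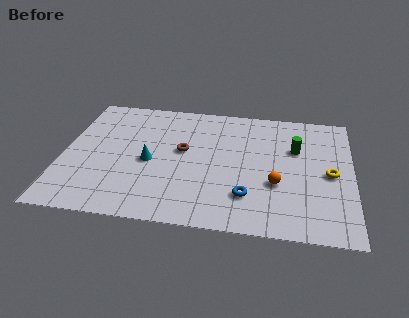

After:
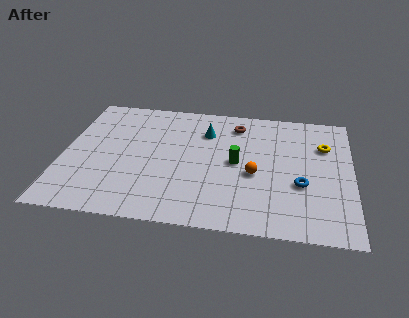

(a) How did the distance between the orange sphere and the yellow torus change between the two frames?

+1.5

They were about 2.8 units apart before and 4.3 after — 1.5 units further apart.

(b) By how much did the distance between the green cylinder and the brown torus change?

-2.6

The distance was about 5.7 in the first image and 3.1 in the second, so they moved 2.6 units closer together.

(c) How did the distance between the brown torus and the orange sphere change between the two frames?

-1.1

They were about 5.1 units apart before and 4.0 after — 1.1 units closer together.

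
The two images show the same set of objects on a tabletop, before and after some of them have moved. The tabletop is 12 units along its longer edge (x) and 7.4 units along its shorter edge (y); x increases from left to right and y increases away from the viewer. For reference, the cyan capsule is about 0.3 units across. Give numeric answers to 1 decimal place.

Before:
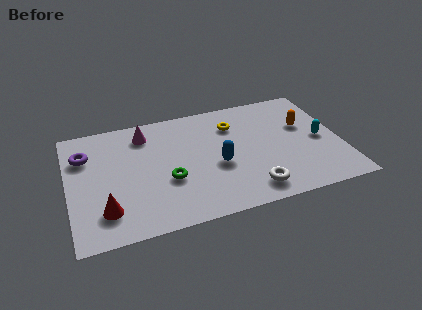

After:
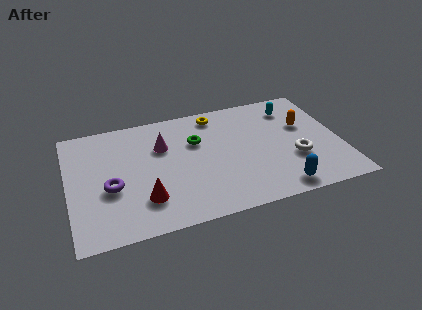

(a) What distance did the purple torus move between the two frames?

2.5

The purple torus moved from about (0.8, 5.3) to (1.8, 3.0), a distance of √(1.0² + 2.3²) ≈ 2.5.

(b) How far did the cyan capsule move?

2.6

The cyan capsule moved from about (11.1, 3.5) to (10.1, 5.9), a distance of √(1.0² + 2.4²) ≈ 2.6.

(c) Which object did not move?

the orange capsule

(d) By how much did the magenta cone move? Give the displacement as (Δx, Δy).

(0.7, -1.0)

The magenta cone started near (3.5, 6.0) and ended near (4.2, 5.0).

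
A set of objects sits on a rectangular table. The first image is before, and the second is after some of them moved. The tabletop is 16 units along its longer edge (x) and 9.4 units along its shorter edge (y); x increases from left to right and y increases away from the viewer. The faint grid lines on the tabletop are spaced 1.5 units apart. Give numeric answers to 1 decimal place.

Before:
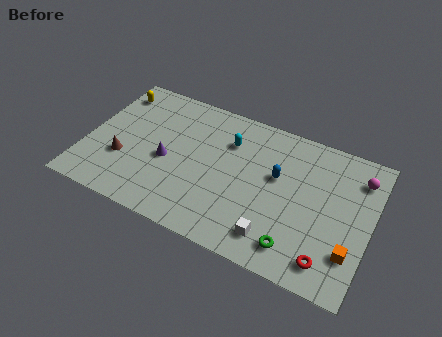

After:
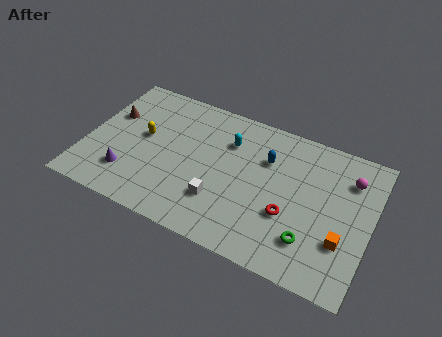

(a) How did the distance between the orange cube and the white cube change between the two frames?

+2.6

They were about 4.2 units apart before and 6.8 after — 2.6 units further apart.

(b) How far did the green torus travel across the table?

1.0

From (12.2, 1.6) to (12.9, 2.3), the green torus covered √(0.7² + 0.7²) ≈ 1.0 units.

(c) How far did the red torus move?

3.1

From (14.0, 1.5) to (11.6, 3.4), the red torus covered √(2.4² + 1.9²) ≈ 3.1 units.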